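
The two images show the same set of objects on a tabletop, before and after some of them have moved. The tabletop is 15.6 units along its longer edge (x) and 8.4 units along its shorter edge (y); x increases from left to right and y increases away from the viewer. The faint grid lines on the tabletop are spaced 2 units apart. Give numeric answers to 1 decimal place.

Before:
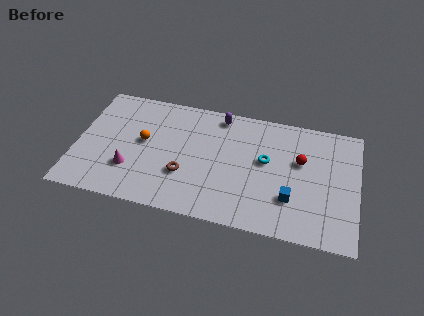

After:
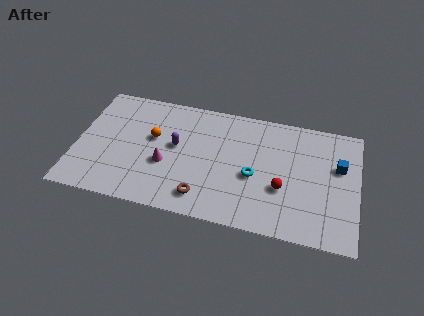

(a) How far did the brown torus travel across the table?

1.7

The brown torus moved from about (6.1, 2.8) to (7.2, 1.5), a distance of √(1.1² + 1.3²) ≈ 1.7.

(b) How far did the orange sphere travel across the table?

0.6

The orange sphere was near (3.7, 4.6) before and (4.2, 5.0) after, so it travelled √(0.5² + 0.4²) ≈ 0.6 units.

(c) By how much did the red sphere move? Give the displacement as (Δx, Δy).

(-0.9, -2.1)

From the two frames, the red sphere sits at roughly (12.4, 5.2) before and (11.5, 3.1) after.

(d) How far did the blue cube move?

3.8

The blue cube was near (12.0, 2.5) before and (14.5, 5.3) after, so it travelled √(2.5² + 2.8²) ≈ 3.8 units.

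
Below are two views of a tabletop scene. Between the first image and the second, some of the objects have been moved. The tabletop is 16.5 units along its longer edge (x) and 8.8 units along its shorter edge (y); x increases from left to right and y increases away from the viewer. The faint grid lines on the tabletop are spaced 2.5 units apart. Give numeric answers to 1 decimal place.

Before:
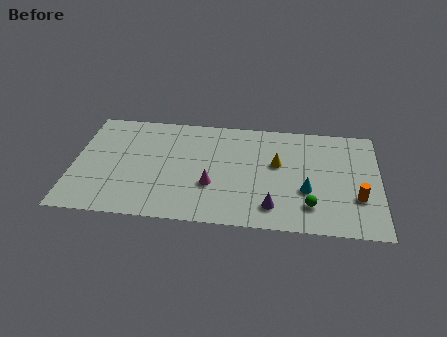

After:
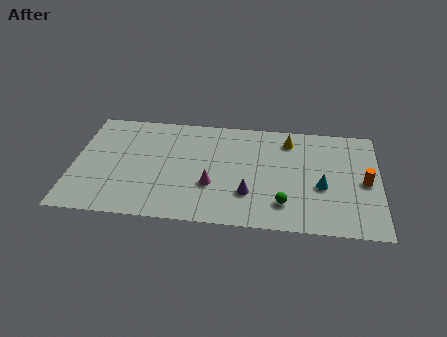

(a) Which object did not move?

the magenta cone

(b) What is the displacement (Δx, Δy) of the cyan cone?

(0.8, 0.4)

From the two frames, the cyan cone sits at roughly (12.6, 3.2) before and (13.4, 3.6) after.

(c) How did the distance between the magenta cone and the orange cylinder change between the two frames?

+0.5

Before: roughly 7.8 units apart; after: 8.3. That's 0.5 units further apart.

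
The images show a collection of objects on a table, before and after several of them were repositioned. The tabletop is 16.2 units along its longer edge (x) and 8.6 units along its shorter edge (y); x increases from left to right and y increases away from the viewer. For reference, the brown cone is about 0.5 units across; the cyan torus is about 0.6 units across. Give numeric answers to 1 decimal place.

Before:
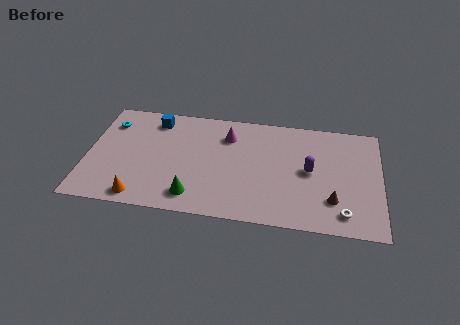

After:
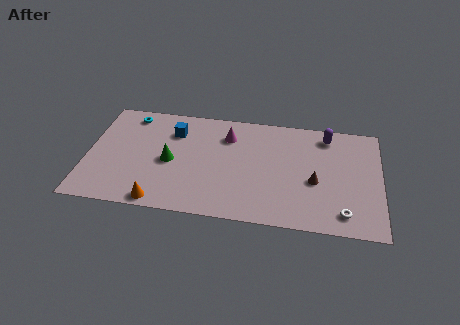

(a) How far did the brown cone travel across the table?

1.6

The brown cone was near (13.6, 2.3) before and (12.6, 3.6) after, so it travelled √(1.0² + 1.3²) ≈ 1.6 units.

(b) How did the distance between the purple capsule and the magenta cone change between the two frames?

+0.5

They were about 5.1 units apart before and 5.6 after — 0.5 units further apart.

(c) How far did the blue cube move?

1.4

From (3.6, 7.2) to (4.7, 6.4), the blue cube covered √(1.1² + 0.8²) ≈ 1.4 units.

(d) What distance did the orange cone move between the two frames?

1.1

The orange cone moved from about (3.1, 1.0) to (4.2, 0.8), a distance of √(1.1² + 0.2²) ≈ 1.1.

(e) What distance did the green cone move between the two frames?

2.9

The green cone was near (6.0, 1.5) before and (4.6, 4.0) after, so it travelled √(1.4² + 2.5²) ≈ 2.9 units.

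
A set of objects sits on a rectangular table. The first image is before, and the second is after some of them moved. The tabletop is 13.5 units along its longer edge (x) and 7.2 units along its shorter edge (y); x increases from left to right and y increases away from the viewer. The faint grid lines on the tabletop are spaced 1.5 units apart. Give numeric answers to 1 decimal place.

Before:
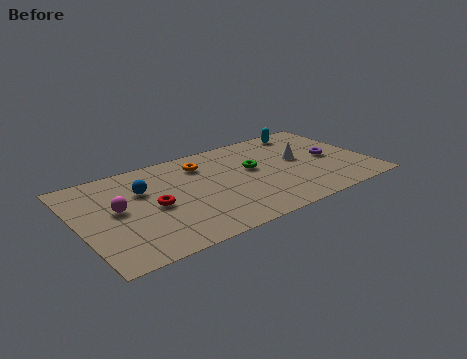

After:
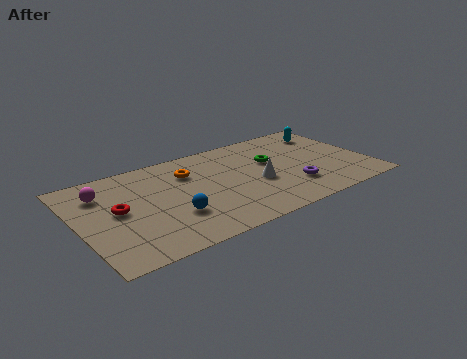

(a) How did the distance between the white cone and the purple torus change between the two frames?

+0.3

Before: roughly 1.5 units apart; after: 1.8. That's 0.3 units further apart.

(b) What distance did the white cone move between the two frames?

2.4

The white cone was near (10.4, 4.0) before and (8.2, 3.0) after, so it travelled √(2.2² + 1.0²) ≈ 2.4 units.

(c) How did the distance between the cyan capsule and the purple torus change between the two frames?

+1.6

They were about 2.9 units apart before and 4.5 after — 1.6 units further apart.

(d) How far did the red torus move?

1.6

The red torus was near (3.4, 3.4) before and (1.8, 3.8) after, so it travelled √(1.6² + 0.4²) ≈ 1.6 units.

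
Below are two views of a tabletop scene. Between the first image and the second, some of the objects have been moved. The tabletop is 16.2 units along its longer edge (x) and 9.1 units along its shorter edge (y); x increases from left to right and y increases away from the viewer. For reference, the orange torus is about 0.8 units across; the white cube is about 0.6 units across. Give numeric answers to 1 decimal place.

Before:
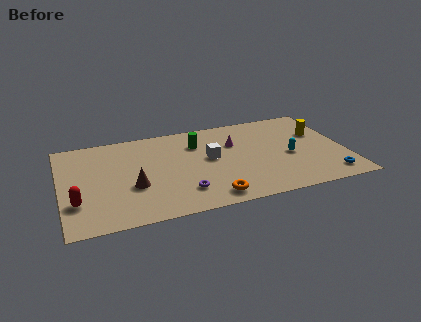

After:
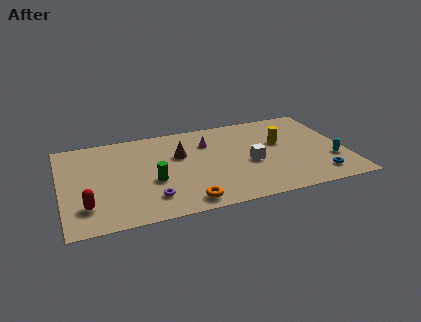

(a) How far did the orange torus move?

1.4

The orange torus was near (8.2, 1.2) before and (6.8, 1.1) after, so it travelled √(1.4² + 0.1²) ≈ 1.4 units.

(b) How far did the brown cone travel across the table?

3.7

The brown cone moved from about (4.0, 3.4) to (6.8, 5.8), a distance of √(2.8² + 2.4²) ≈ 3.7.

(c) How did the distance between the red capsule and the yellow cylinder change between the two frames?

-2.7

The distance was about 14.5 in the first image and 11.8 in the second, so they moved 2.7 units closer together.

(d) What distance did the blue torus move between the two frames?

0.6

The blue torus was near (15.0, 1.4) before and (14.4, 1.6) after, so it travelled √(0.6² + 0.2²) ≈ 0.6 units.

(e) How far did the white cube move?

2.5

From (8.5, 5.0) to (10.7, 3.9), the white cube covered √(2.2² + 1.1²) ≈ 2.5 units.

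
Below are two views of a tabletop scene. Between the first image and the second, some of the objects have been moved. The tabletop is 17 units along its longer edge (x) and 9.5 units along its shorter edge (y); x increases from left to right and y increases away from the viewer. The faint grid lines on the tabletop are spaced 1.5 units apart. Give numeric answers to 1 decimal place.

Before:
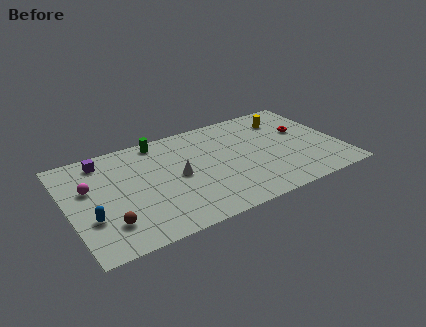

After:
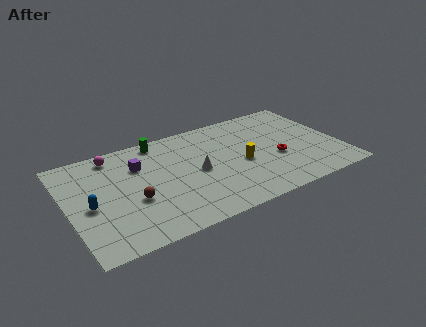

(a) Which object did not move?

the green cylinder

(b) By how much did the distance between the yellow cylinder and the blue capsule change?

-4.1

The distance was about 13.6 in the first image and 9.5 in the second, so they moved 4.1 units closer together.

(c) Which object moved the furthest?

the yellow cylinder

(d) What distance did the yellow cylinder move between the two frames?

4.6

From (14.1, 7.4) to (10.8, 4.2), the yellow cylinder covered √(3.3² + 3.2²) ≈ 4.6 units.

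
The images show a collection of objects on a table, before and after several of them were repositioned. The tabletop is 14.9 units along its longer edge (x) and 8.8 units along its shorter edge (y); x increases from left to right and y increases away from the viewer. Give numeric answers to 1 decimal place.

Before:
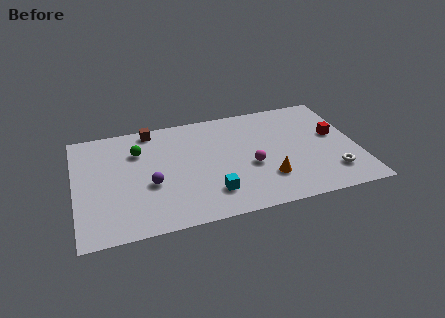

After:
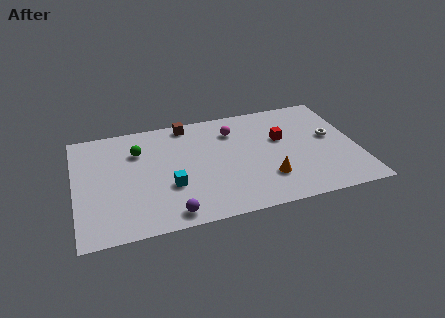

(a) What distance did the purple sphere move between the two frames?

2.7

The purple sphere was near (3.9, 3.5) before and (4.8, 1.0) after, so it travelled √(0.9² + 2.5²) ≈ 2.7 units.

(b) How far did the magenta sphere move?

3.2

From (9.2, 3.6) to (8.5, 6.7), the magenta sphere covered √(0.7² + 3.1²) ≈ 3.2 units.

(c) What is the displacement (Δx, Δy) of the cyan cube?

(-2.1, 1.1)

The cyan cube was at about (7.0, 2.0) and moved to about (4.9, 3.1).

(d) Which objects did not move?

the orange cone and the green sphere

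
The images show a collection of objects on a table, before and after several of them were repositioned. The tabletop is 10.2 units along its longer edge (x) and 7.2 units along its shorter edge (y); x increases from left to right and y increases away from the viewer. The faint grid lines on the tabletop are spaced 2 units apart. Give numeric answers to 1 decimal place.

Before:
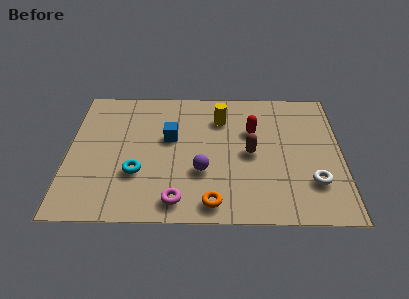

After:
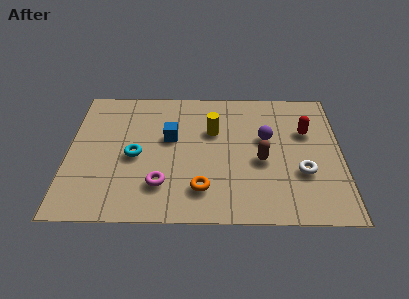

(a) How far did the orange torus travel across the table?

0.8

From (5.4, 0.9) to (5.0, 1.6), the orange torus covered √(0.4² + 0.7²) ≈ 0.8 units.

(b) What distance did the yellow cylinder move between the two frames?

0.8

The yellow cylinder was near (5.7, 5.4) before and (5.4, 4.7) after, so it travelled √(0.3² + 0.7²) ≈ 0.8 units.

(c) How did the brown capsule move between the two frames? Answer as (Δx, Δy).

(0.4, -0.4)

The brown capsule started near (6.8, 3.5) and ended near (7.2, 3.1).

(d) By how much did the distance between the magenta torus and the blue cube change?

-0.8

The distance was about 3.3 in the first image and 2.5 in the second, so they moved 0.8 units closer together.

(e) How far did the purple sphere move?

3.0

The purple sphere was near (5.0, 2.5) before and (7.4, 4.3) after, so it travelled √(2.4² + 1.8²) ≈ 3.0 units.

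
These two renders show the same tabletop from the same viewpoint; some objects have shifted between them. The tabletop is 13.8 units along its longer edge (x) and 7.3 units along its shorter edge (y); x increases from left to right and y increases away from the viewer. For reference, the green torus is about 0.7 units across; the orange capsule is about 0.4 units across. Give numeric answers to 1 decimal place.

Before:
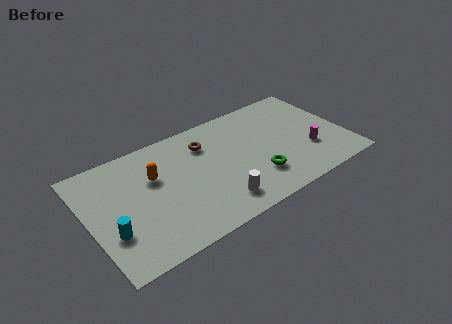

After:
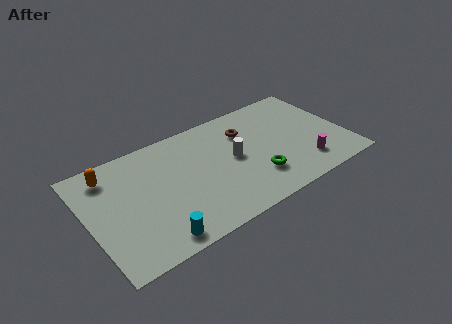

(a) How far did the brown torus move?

2.2

From (6.5, 5.5) to (8.7, 5.3), the brown torus covered √(2.2² + 0.2²) ≈ 2.2 units.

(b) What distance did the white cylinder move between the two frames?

2.7

The white cylinder was near (6.5, 1.4) before and (7.8, 3.8) after, so it travelled √(1.3² + 2.4²) ≈ 2.7 units.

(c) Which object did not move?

the green torus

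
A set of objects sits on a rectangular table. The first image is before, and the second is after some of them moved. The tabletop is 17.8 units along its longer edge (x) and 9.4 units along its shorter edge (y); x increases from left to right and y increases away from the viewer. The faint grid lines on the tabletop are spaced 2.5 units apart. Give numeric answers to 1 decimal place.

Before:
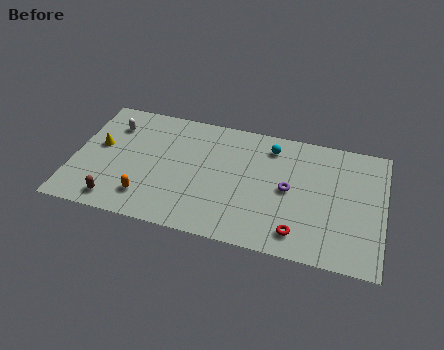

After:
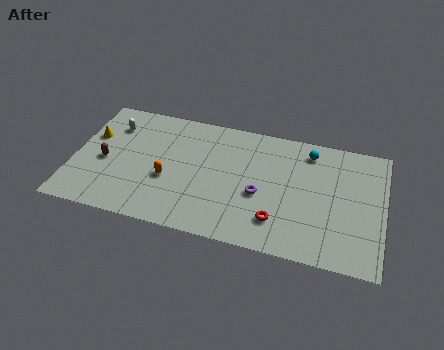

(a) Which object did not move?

the white capsule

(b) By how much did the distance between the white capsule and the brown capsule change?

-2.9

They were about 5.8 units apart before and 2.9 after — 2.9 units closer together.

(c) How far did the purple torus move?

1.8

The purple torus moved from about (12.4, 4.7) to (10.8, 3.9), a distance of √(1.6² + 0.8²) ≈ 1.8.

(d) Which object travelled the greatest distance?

the brown capsule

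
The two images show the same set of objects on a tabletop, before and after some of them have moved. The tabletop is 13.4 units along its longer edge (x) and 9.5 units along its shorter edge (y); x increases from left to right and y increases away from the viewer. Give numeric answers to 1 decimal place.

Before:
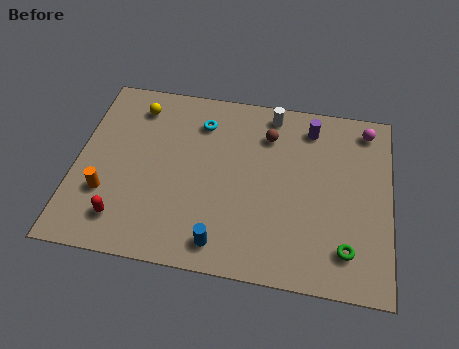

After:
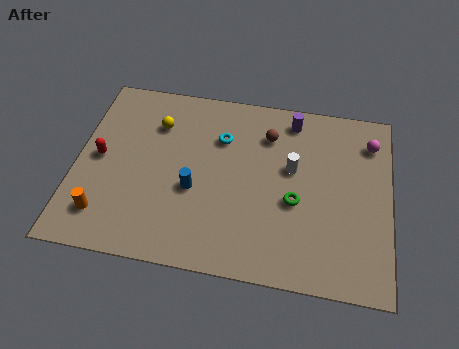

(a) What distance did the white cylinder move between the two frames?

3.0

The white cylinder was near (8.2, 8.4) before and (9.2, 5.6) after, so it travelled √(1.0² + 2.8²) ≈ 3.0 units.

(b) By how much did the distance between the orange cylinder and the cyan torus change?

+0.9

Before: roughly 5.8 units apart; after: 6.7. That's 0.9 units further apart.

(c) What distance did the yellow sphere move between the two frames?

1.2

The yellow sphere moved from about (2.4, 7.8) to (3.3, 7.0), a distance of √(0.9² + 0.8²) ≈ 1.2.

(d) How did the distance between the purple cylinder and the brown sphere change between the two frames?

-0.5

They were about 1.9 units apart before and 1.4 after — 0.5 units closer together.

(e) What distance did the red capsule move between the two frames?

3.2

From (2.2, 1.8) to (1.0, 4.8), the red capsule covered √(1.2² + 3.0²) ≈ 3.2 units.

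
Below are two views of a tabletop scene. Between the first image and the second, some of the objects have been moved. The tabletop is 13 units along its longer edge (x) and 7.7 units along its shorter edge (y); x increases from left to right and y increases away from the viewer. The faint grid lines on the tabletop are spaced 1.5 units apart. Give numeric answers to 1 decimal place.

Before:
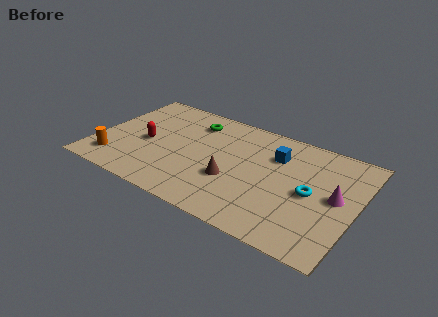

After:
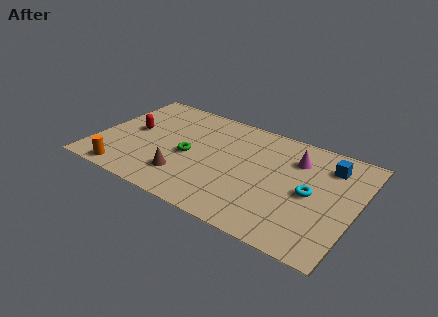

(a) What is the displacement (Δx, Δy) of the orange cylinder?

(0.7, -0.7)

The orange cylinder started near (1.2, 1.5) and ended near (1.9, 0.8).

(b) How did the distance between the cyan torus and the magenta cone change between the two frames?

+1.0

They were about 1.2 units apart before and 2.2 after — 1.0 units further apart.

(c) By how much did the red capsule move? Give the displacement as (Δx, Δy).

(-0.8, 0.6)

The red capsule started near (2.5, 3.5) and ended near (1.7, 4.1).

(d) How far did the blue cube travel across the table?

2.6

The blue cube moved from about (8.8, 5.5) to (11.4, 6.0), a distance of √(2.6² + 0.5²) ≈ 2.6.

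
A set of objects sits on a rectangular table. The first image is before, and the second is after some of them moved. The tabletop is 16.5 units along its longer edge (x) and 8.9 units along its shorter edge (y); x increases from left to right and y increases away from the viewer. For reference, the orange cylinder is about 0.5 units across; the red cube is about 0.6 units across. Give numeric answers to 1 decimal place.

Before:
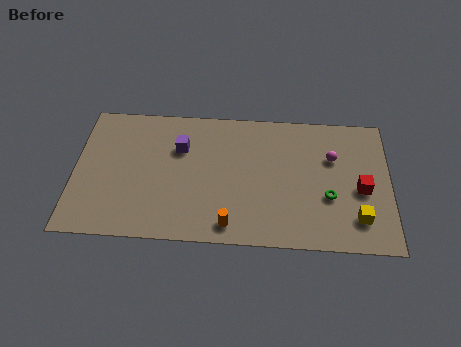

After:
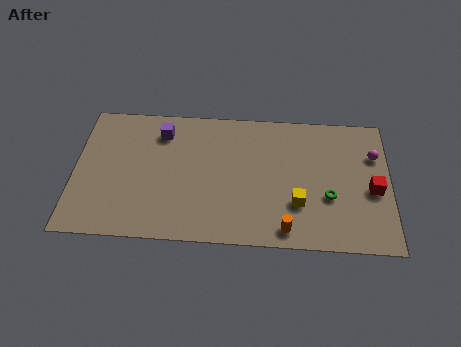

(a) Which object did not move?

the green torus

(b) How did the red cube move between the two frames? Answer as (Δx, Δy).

(0.6, 0.0)

The red cube was at about (15.0, 3.9) and moved to about (15.6, 3.9).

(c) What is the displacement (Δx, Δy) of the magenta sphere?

(2.2, 0.3)

The magenta sphere started near (13.5, 5.9) and ended near (15.7, 6.2).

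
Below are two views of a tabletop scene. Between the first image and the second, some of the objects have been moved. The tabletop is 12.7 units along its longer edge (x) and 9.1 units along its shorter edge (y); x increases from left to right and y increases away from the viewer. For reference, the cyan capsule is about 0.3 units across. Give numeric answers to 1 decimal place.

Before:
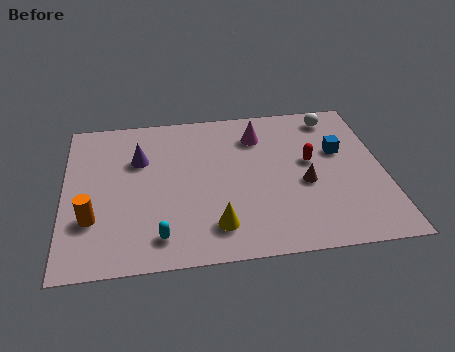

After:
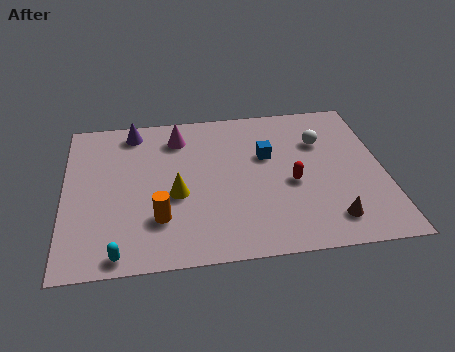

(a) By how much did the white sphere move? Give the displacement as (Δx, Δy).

(-0.6, -1.5)

From the two frames, the white sphere sits at roughly (10.9, 7.8) before and (10.3, 6.3) after.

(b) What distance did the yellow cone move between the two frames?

2.5

The yellow cone was near (5.9, 1.8) before and (4.4, 3.8) after, so it travelled √(1.5² + 2.0²) ≈ 2.5 units.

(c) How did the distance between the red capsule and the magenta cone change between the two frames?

+2.8

Before: roughly 2.8 units apart; after: 5.6. That's 2.8 units further apart.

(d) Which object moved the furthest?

the magenta cone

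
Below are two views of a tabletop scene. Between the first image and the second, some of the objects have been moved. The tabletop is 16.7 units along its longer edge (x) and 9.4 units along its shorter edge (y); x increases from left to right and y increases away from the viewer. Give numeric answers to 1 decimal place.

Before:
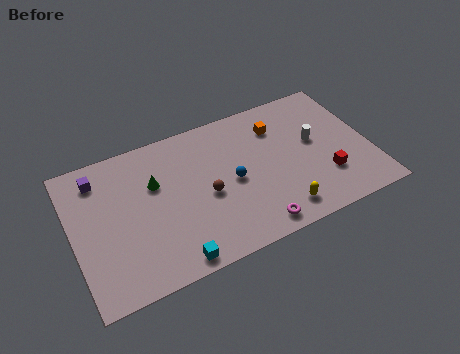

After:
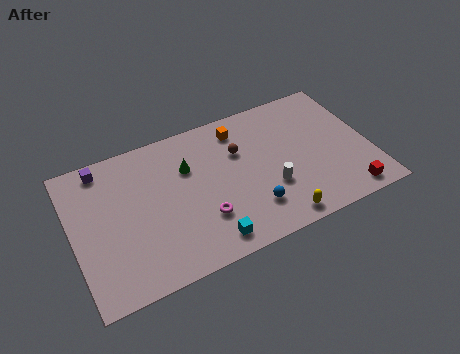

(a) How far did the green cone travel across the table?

1.9

The green cone moved from about (4.7, 6.1) to (6.6, 6.4), a distance of √(1.9² + 0.3²) ≈ 1.9.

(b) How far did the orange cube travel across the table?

2.2

From (11.8, 7.1) to (9.7, 7.8), the orange cube covered √(2.1² + 0.7²) ≈ 2.2 units.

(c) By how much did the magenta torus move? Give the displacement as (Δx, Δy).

(-2.7, 1.7)

From the two frames, the magenta torus sits at roughly (9.7, 1.1) before and (7.0, 2.8) after.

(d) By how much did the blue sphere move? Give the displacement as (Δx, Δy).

(0.8, -2.2)

The blue sphere was at about (8.9, 4.5) and moved to about (9.7, 2.3).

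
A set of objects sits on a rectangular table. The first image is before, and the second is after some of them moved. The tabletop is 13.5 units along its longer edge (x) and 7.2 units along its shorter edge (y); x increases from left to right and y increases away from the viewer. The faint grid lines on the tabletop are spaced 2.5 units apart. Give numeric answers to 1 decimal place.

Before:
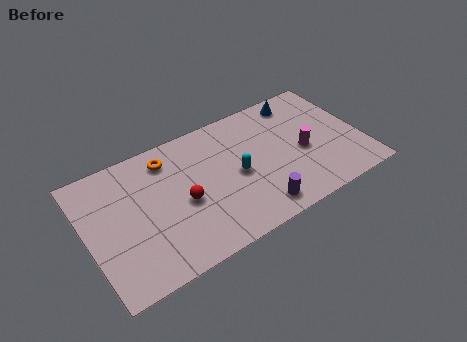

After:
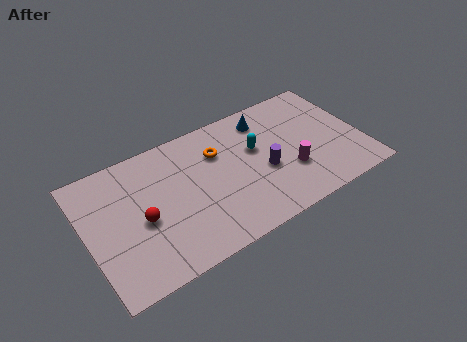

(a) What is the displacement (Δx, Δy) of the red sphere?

(-2.0, 0.0)

The red sphere was at about (4.6, 3.2) and moved to about (2.6, 3.2).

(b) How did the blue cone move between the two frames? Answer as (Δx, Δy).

(-1.8, -0.3)

From the two frames, the blue cone sits at roughly (10.9, 6.2) before and (9.1, 5.9) after.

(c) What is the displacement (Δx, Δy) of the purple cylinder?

(0.7, 1.9)

The purple cylinder was at about (7.9, 1.1) and moved to about (8.6, 3.0).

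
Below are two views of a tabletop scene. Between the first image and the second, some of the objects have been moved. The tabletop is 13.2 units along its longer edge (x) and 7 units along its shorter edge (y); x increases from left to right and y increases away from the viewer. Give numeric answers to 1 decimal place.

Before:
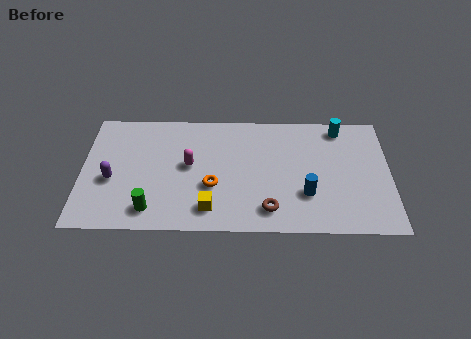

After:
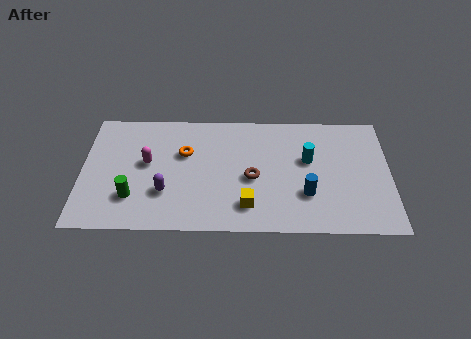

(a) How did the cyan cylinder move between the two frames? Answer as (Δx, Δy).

(-1.4, -1.9)

From the two frames, the cyan cylinder sits at roughly (11.1, 6.1) before and (9.7, 4.2) after.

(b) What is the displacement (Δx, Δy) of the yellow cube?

(1.6, 0.2)

The yellow cube was at about (5.5, 1.3) and moved to about (7.1, 1.5).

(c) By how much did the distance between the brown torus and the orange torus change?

+0.5

They were about 2.7 units apart before and 3.2 after — 0.5 units further apart.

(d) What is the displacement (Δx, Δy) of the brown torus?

(-0.7, 1.8)

From the two frames, the brown torus sits at roughly (8.0, 1.3) before and (7.3, 3.1) after.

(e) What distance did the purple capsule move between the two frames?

2.4

From (1.3, 2.9) to (3.6, 2.2), the purple capsule covered √(2.3² + 0.7²) ≈ 2.4 units.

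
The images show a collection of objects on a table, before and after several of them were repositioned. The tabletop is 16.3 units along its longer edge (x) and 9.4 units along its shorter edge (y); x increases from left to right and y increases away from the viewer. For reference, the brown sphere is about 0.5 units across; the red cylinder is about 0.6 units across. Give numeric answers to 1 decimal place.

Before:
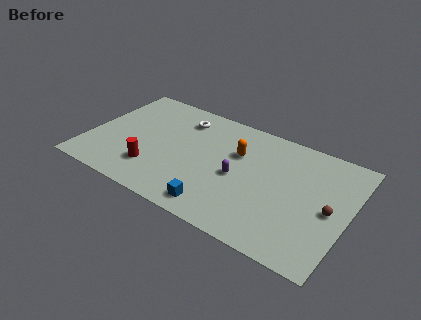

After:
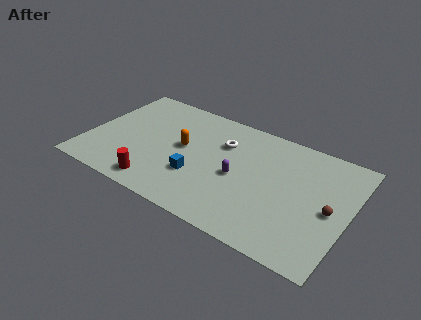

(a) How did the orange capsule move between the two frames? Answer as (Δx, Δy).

(-3.3, -1.1)

From the two frames, the orange capsule sits at roughly (9.2, 6.2) before and (5.9, 5.1) after.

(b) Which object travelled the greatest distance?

the orange capsule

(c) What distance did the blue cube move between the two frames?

2.4

The blue cube was near (8.7, 1.3) before and (7.1, 3.1) after, so it travelled √(1.6² + 1.8²) ≈ 2.4 units.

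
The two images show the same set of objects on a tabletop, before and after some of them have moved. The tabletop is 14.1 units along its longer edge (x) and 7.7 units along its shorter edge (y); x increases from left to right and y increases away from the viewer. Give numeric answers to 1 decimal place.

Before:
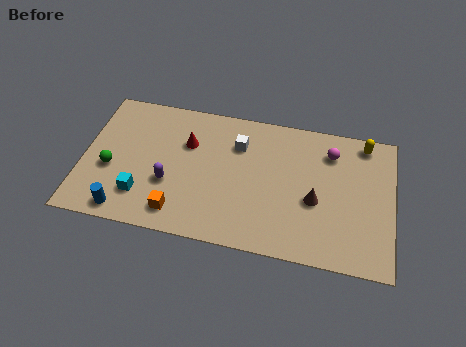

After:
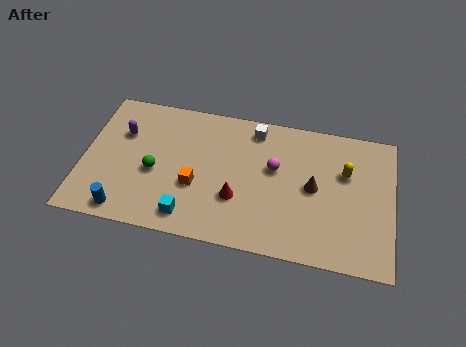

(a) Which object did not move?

the blue cylinder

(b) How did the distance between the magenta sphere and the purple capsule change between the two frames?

-0.9

They were about 7.9 units apart before and 7.0 after — 0.9 units closer together.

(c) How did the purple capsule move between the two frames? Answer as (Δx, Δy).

(-2.3, 2.4)

The purple capsule started near (4.0, 2.8) and ended near (1.7, 5.2).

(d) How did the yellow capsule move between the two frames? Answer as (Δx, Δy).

(-0.8, -1.8)

From the two frames, the yellow capsule sits at roughly (12.7, 6.8) before and (11.9, 5.0) after.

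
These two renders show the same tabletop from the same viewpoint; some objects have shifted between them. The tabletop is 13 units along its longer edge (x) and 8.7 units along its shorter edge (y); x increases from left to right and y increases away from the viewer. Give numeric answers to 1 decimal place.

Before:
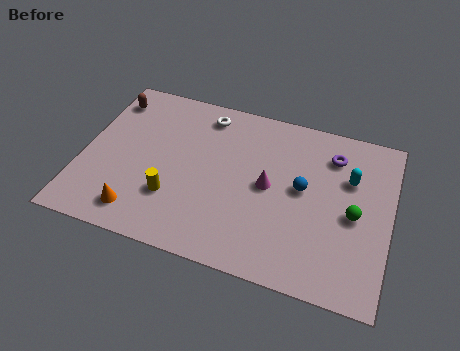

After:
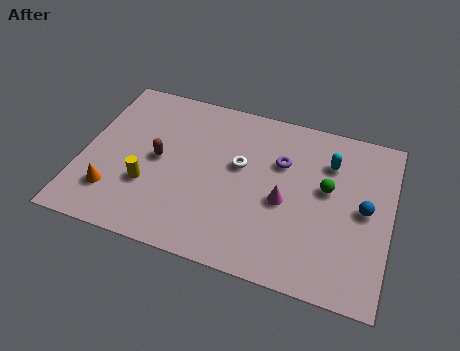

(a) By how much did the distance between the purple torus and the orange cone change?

-1.7

They were about 9.4 units apart before and 7.7 after — 1.7 units closer together.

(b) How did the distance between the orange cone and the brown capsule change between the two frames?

-3.1

They were about 6.0 units apart before and 2.9 after — 3.1 units closer together.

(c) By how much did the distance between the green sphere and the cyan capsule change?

-0.4

Before: roughly 1.8 units apart; after: 1.4. That's 0.4 units closer together.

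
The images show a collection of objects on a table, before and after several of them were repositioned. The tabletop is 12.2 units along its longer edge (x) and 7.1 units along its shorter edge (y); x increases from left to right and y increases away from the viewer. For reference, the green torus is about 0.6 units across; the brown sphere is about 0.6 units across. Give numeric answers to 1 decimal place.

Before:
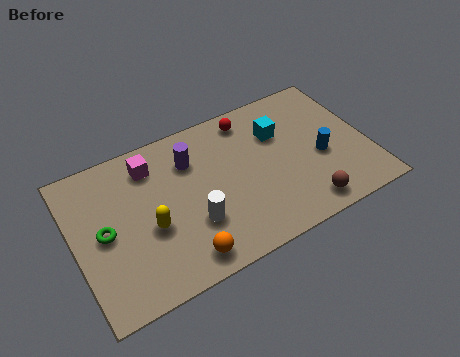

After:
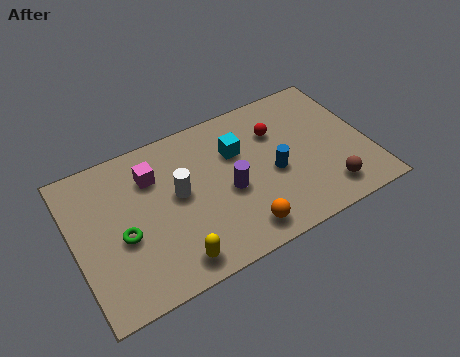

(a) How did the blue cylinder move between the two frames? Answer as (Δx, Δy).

(-2.0, 0.1)

The blue cylinder started near (10.2, 3.0) and ended near (8.2, 3.1).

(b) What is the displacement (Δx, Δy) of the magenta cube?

(0.0, -0.5)

From the two frames, the magenta cube sits at roughly (3.4, 5.7) before and (3.4, 5.2) after.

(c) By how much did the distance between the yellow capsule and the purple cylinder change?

+0.3

Before: roughly 3.0 units apart; after: 3.3. That's 0.3 units further apart.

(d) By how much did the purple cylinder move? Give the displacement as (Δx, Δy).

(1.3, -2.1)

From the two frames, the purple cylinder sits at roughly (5.0, 5.2) before and (6.3, 3.1) after.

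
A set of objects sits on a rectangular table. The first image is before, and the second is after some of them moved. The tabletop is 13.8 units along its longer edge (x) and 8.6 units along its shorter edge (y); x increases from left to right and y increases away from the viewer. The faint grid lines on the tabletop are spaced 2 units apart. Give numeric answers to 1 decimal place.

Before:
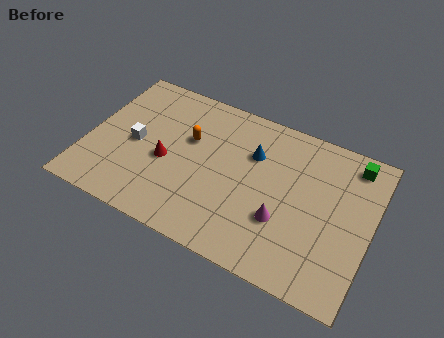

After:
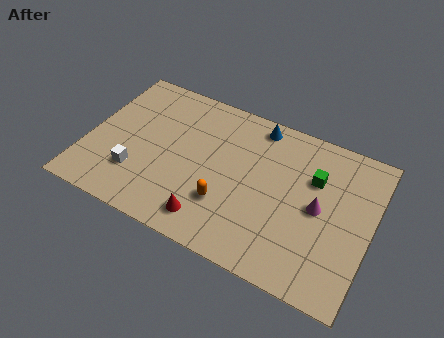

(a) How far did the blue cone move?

1.7

From (7.9, 5.9) to (7.9, 7.6), the blue cone covered √(0.0² + 1.7²) ≈ 1.7 units.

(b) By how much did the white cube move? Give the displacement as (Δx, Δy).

(0.3, -1.7)

The white cube was at about (2.3, 4.1) and moved to about (2.6, 2.4).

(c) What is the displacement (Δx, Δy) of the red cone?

(2.5, -2.3)

The red cone was at about (3.9, 3.7) and moved to about (6.4, 1.4).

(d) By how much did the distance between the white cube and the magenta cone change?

+1.4

Before: roughly 7.5 units apart; after: 8.9. That's 1.4 units further apart.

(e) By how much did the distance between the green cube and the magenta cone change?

-3.8

They were about 5.4 units apart before and 1.6 after — 3.8 units closer together.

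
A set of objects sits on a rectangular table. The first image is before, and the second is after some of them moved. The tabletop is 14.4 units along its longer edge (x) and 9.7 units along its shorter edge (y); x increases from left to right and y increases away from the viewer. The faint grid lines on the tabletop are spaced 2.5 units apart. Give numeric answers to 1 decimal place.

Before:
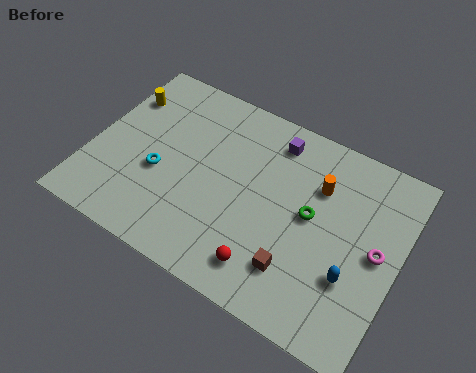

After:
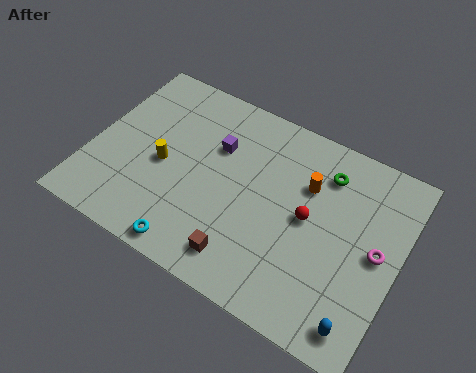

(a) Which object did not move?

the magenta torus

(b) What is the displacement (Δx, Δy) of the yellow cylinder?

(2.5, -2.7)

From the two frames, the yellow cylinder sits at roughly (0.9, 7.1) before and (3.4, 4.4) after.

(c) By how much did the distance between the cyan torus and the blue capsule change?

-1.4

Before: roughly 9.2 units apart; after: 7.8. That's 1.4 units closer together.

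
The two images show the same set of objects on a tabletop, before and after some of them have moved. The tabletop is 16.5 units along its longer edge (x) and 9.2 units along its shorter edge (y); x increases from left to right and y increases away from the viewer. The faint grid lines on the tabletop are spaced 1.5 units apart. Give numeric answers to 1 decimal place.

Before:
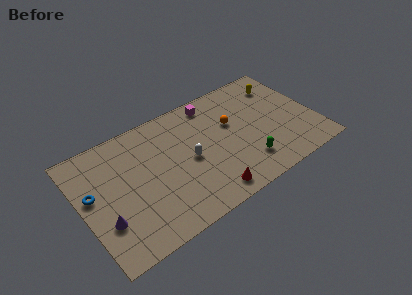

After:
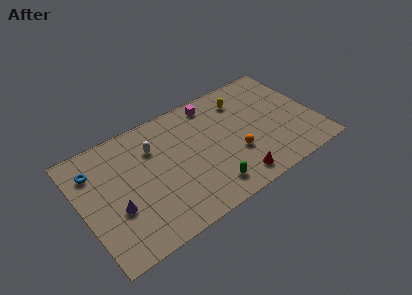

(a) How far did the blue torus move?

1.7

The blue torus was near (0.8, 5.3) before and (1.2, 7.0) after, so it travelled √(0.4² + 1.7²) ≈ 1.7 units.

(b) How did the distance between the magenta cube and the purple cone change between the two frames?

-1.0

They were about 9.9 units apart before and 8.9 after — 1.0 units closer together.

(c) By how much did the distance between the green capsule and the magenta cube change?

+0.5

The distance was about 6.1 in the first image and 6.6 in the second, so they moved 0.5 units further apart.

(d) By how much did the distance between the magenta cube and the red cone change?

-0.3

Before: roughly 7.0 units apart; after: 6.7. That's 0.3 units closer together.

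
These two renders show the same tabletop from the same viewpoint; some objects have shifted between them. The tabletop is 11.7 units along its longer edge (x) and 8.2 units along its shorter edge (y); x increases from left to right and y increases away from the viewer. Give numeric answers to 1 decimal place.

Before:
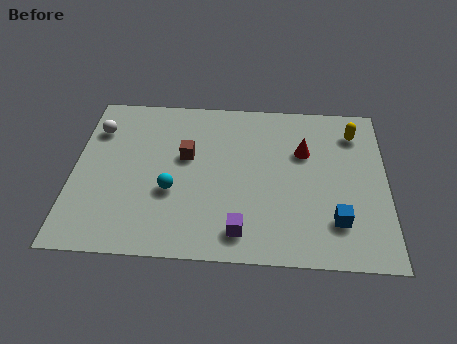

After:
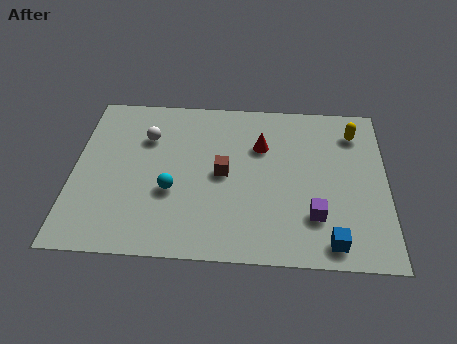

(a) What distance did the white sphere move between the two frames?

1.9

The white sphere was near (0.8, 6.1) before and (2.7, 5.8) after, so it travelled √(1.9² + 0.3²) ≈ 1.9 units.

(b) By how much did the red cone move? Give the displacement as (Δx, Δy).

(-1.6, 0.2)

The red cone was at about (8.6, 5.4) and moved to about (7.0, 5.6).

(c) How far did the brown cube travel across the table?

1.6

The brown cube moved from about (4.2, 4.9) to (5.6, 4.1), a distance of √(1.4² + 0.8²) ≈ 1.6.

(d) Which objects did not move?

the cyan sphere and the yellow capsule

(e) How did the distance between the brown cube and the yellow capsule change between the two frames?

-1.0

They were about 6.5 units apart before and 5.5 after — 1.0 units closer together.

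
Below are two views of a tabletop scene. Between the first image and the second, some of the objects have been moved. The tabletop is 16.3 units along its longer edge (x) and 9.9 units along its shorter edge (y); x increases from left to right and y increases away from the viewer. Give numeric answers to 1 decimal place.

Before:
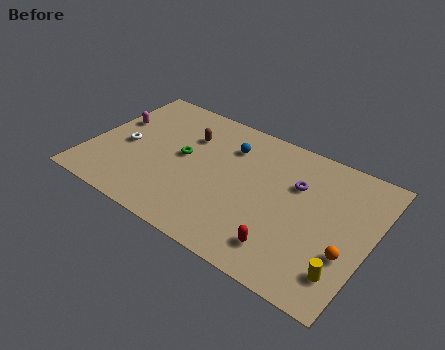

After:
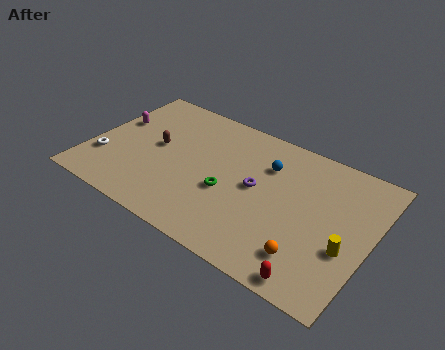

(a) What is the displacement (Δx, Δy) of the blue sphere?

(2.3, -0.3)

The blue sphere was at about (7.7, 7.4) and moved to about (10.0, 7.1).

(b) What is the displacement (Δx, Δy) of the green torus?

(2.9, -1.3)

From the two frames, the green torus sits at roughly (5.3, 5.3) before and (8.2, 4.0) after.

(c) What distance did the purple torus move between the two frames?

2.5

The purple torus moved from about (11.8, 6.6) to (9.7, 5.2), a distance of √(2.1² + 1.4²) ≈ 2.5.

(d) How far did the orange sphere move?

2.4

The orange sphere was near (15.2, 3.4) before and (13.2, 2.1) after, so it travelled √(2.0² + 1.3²) ≈ 2.4 units.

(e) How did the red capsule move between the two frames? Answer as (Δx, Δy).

(1.9, -1.0)

The red capsule was at about (11.9, 1.9) and moved to about (13.8, 0.9).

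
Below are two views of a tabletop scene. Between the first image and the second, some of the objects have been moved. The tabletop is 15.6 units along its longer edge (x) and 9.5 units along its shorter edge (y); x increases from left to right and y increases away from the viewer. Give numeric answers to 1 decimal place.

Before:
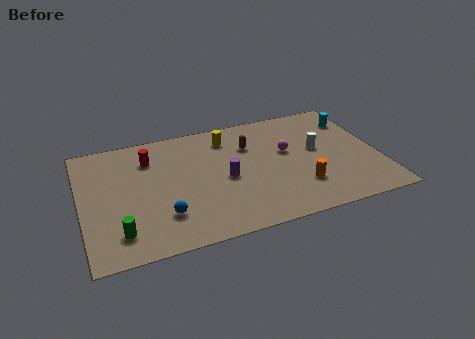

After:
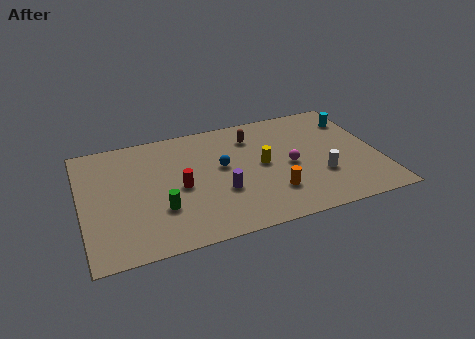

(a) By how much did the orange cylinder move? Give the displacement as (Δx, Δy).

(-1.5, -0.1)

The orange cylinder was at about (11.3, 2.6) and moved to about (9.8, 2.5).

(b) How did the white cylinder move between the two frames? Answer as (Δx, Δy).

(-0.1, -2.2)

The white cylinder was at about (12.5, 5.3) and moved to about (12.4, 3.1).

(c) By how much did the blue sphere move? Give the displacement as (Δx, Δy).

(3.3, 2.9)

The blue sphere was at about (4.1, 2.5) and moved to about (7.4, 5.4).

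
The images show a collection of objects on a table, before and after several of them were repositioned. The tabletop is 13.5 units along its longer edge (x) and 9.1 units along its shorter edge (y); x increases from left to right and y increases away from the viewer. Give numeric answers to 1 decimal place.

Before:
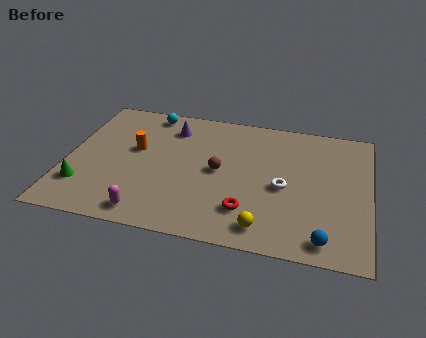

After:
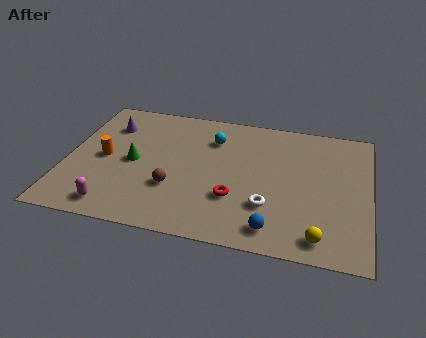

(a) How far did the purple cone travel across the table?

2.8

The purple cone was near (4.5, 7.2) before and (1.7, 6.8) after, so it travelled √(2.8² + 0.4²) ≈ 2.8 units.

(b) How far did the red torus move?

0.9

From (8.2, 2.2) to (7.6, 2.9), the red torus covered √(0.6² + 0.7²) ≈ 0.9 units.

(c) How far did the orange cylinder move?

1.6

From (3.0, 5.3) to (1.7, 4.4), the orange cylinder covered √(1.3² + 0.9²) ≈ 1.6 units.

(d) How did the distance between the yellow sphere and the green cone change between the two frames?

+0.8

The distance was about 8.2 in the first image and 9.0 in the second, so they moved 0.8 units further apart.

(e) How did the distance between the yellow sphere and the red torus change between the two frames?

+3.0

The distance was about 1.2 in the first image and 4.2 in the second, so they moved 3.0 units further apart.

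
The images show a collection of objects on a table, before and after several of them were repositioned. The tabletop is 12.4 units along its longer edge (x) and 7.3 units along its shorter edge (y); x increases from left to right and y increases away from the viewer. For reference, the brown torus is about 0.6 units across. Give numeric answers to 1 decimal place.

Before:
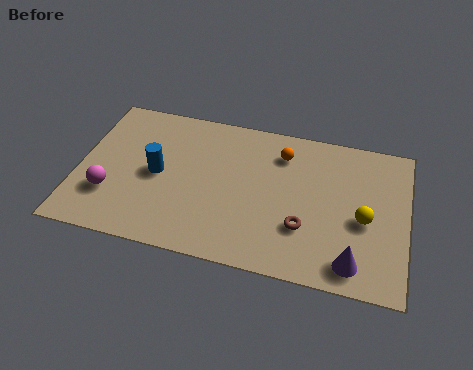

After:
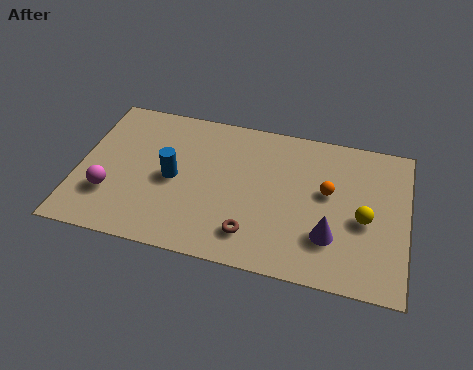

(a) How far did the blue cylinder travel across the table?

0.6

From (3.0, 3.6) to (3.6, 3.5), the blue cylinder covered √(0.6² + 0.1²) ≈ 0.6 units.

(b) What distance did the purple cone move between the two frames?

1.3

The purple cone moved from about (10.5, 1.1) to (9.6, 2.1), a distance of √(0.9² + 1.0²) ≈ 1.3.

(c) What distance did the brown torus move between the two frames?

2.1

The brown torus was near (8.6, 2.3) before and (6.7, 1.5) after, so it travelled √(1.9² + 0.8²) ≈ 2.1 units.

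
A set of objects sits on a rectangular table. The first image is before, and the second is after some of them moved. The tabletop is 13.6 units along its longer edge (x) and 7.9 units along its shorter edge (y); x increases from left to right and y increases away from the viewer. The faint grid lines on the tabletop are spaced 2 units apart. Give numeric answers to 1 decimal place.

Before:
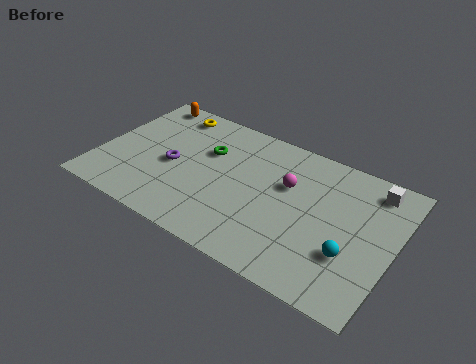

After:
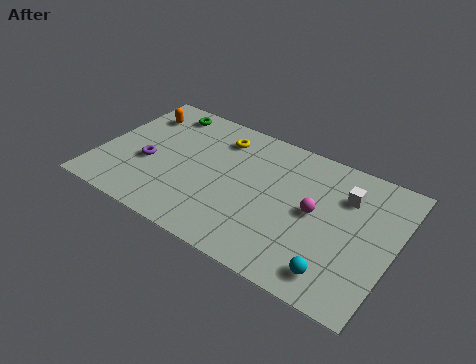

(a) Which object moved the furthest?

the green torus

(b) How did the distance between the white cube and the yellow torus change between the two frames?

-3.6

Before: roughly 9.6 units apart; after: 6.0. That's 3.6 units closer together.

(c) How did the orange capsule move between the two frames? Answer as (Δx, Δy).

(-0.1, -1.0)

The orange capsule was at about (1.4, 7.1) and moved to about (1.3, 6.1).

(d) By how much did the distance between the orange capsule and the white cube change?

-1.0

Before: roughly 10.9 units apart; after: 9.9. That's 1.0 units closer together.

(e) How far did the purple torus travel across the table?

1.2

From (3.4, 3.6) to (2.3, 3.2), the purple torus covered √(1.1² + 0.4²) ≈ 1.2 units.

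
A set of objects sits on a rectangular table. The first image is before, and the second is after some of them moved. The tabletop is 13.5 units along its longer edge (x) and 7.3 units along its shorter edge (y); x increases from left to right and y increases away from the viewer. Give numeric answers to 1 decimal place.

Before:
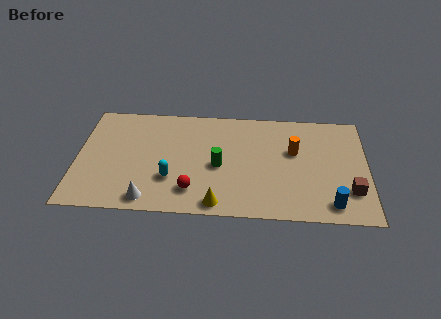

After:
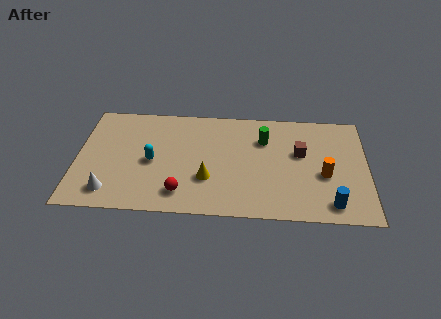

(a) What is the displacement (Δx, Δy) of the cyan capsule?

(-0.9, 1.1)

From the two frames, the cyan capsule sits at roughly (4.4, 2.3) before and (3.5, 3.4) after.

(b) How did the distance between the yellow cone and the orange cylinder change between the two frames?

+0.3

They were about 5.1 units apart before and 5.4 after — 0.3 units further apart.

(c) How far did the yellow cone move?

1.7

The yellow cone was near (6.6, 0.8) before and (6.1, 2.4) after, so it travelled √(0.5² + 1.6²) ≈ 1.7 units.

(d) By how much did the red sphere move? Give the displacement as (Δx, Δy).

(-0.5, -0.2)

The red sphere started near (5.4, 1.6) and ended near (4.9, 1.4).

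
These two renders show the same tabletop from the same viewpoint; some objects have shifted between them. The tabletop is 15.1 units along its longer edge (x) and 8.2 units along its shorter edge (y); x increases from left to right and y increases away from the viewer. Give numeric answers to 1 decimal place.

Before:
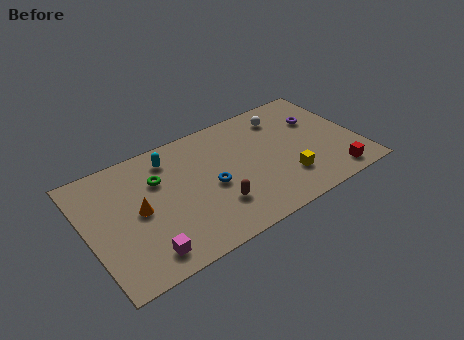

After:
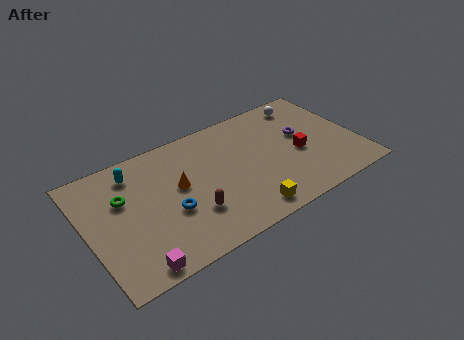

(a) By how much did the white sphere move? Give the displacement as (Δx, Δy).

(1.4, 0.4)

From the two frames, the white sphere sits at roughly (11.4, 6.6) before and (12.8, 7.0) after.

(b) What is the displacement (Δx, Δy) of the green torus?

(-2.0, -0.3)

The green torus was at about (4.1, 5.6) and moved to about (2.1, 5.3).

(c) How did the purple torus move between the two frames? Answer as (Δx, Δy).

(-1.0, -0.7)

The purple torus was at about (13.2, 5.5) and moved to about (12.2, 4.8).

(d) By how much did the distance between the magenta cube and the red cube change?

-0.5

The distance was about 10.6 in the first image and 10.1 in the second, so they moved 0.5 units closer together.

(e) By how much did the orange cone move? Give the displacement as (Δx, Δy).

(2.3, 0.5)

The orange cone was at about (2.8, 4.1) and moved to about (5.1, 4.6).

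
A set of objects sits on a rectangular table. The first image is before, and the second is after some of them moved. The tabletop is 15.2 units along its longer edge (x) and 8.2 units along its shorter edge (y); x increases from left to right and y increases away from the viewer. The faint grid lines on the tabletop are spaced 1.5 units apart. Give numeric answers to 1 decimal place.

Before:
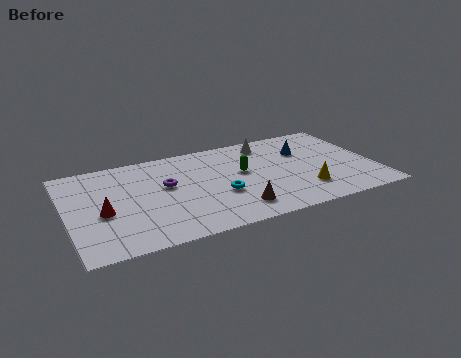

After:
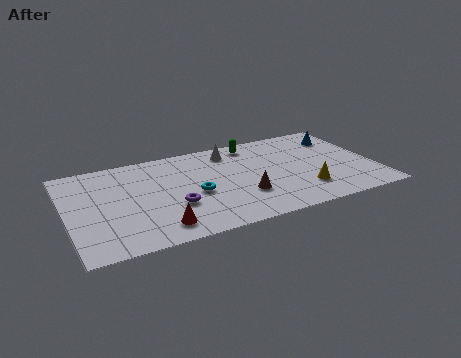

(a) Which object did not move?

the yellow cone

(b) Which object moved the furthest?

the red cone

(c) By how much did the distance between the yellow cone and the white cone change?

+0.7

They were about 5.0 units apart before and 5.7 after — 0.7 units further apart.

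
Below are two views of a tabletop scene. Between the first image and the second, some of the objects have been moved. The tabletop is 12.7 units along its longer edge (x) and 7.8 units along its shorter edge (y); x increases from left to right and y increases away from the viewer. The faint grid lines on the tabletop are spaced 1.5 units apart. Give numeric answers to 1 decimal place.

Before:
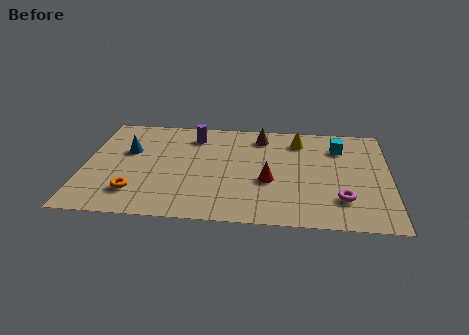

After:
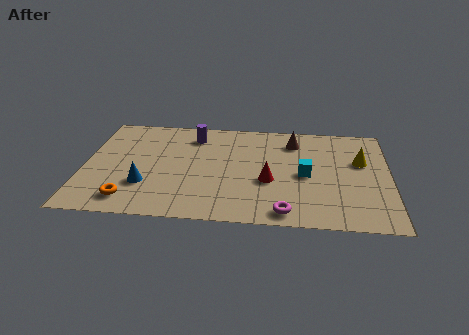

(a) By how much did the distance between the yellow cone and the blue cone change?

+2.0

They were about 7.2 units apart before and 9.2 after — 2.0 units further apart.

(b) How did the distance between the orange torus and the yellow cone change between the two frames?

+2.1

The distance was about 8.1 in the first image and 10.2 in the second, so they moved 2.1 units further apart.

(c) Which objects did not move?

the red cone and the purple cylinder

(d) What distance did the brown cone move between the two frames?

1.4

The brown cone was near (7.3, 6.5) before and (8.7, 6.2) after, so it travelled √(1.4² + 0.3²) ≈ 1.4 units.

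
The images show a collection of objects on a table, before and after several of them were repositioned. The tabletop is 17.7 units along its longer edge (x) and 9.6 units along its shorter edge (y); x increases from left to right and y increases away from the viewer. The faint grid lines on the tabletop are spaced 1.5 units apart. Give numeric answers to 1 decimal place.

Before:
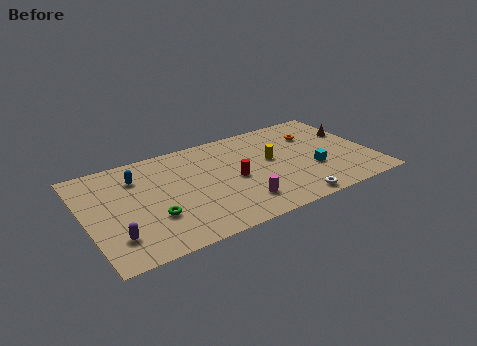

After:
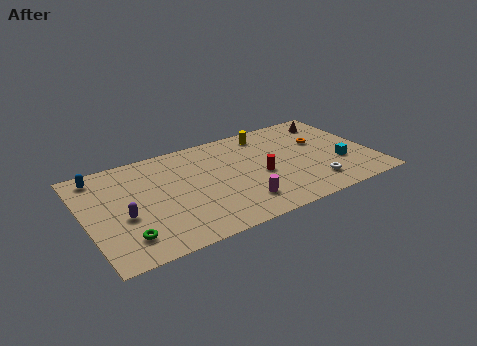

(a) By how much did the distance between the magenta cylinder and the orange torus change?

-0.4

The distance was about 7.3 in the first image and 6.9 in the second, so they moved 0.4 units closer together.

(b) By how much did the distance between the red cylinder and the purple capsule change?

+0.6

They were about 7.9 units apart before and 8.5 after — 0.6 units further apart.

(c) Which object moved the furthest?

the yellow cylinder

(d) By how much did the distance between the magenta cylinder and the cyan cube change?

+1.6

The distance was about 5.0 in the first image and 6.6 in the second, so they moved 1.6 units further apart.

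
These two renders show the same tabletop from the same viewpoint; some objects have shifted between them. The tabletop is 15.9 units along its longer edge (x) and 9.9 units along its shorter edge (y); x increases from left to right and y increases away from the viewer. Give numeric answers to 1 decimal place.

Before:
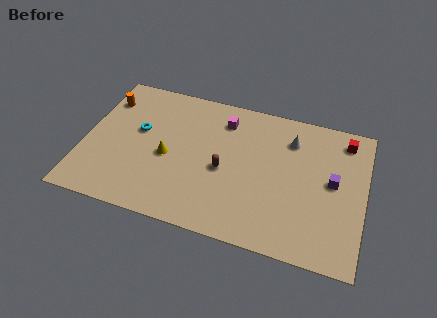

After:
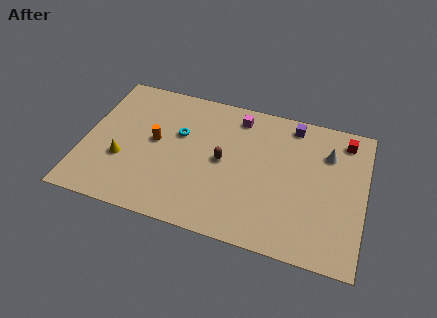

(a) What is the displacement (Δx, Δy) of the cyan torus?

(2.3, 0.4)

The cyan torus was at about (3.0, 5.8) and moved to about (5.3, 6.2).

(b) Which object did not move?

the red cube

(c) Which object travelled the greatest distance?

the purple cube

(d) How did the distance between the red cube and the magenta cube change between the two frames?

-0.8

The distance was about 6.9 in the first image and 6.1 in the second, so they moved 0.8 units closer together.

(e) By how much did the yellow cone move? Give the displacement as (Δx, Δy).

(-2.5, -0.9)

The yellow cone started near (4.8, 4.4) and ended near (2.3, 3.5).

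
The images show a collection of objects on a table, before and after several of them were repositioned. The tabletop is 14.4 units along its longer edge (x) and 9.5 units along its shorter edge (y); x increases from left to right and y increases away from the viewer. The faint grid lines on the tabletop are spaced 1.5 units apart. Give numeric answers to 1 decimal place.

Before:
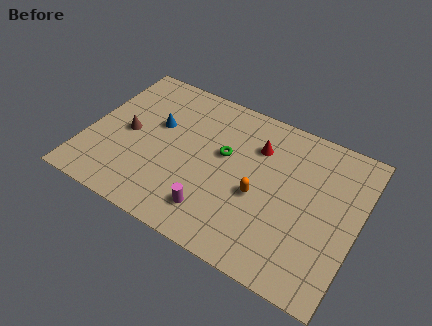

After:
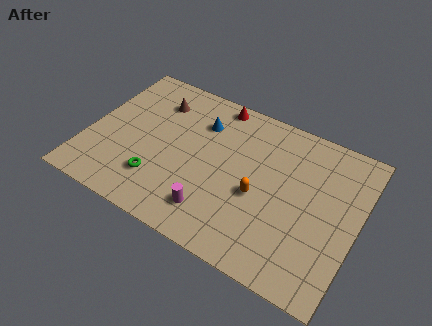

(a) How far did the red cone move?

3.0

From (8.8, 6.9) to (6.3, 8.6), the red cone covered √(2.5² + 1.7²) ≈ 3.0 units.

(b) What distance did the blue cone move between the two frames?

2.5

From (3.5, 5.8) to (5.7, 7.0), the blue cone covered √(2.2² + 1.2²) ≈ 2.5 units.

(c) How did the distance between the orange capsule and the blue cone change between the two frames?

-1.4

They were about 6.1 units apart before and 4.7 after — 1.4 units closer together.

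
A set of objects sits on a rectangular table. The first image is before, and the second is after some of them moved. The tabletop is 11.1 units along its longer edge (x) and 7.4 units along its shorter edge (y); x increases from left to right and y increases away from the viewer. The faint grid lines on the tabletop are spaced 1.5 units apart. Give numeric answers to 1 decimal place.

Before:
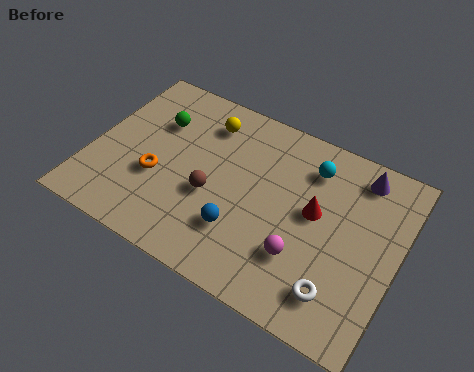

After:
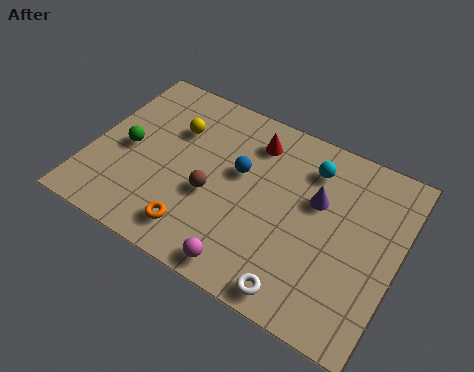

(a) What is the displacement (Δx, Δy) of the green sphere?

(-0.8, -1.6)

The green sphere started near (2.1, 5.1) and ended near (1.3, 3.5).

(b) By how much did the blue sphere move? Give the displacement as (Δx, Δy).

(-0.4, 2.3)

The blue sphere started near (5.7, 2.1) and ended near (5.3, 4.4).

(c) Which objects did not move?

the cyan sphere and the brown sphere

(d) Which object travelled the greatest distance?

the red cone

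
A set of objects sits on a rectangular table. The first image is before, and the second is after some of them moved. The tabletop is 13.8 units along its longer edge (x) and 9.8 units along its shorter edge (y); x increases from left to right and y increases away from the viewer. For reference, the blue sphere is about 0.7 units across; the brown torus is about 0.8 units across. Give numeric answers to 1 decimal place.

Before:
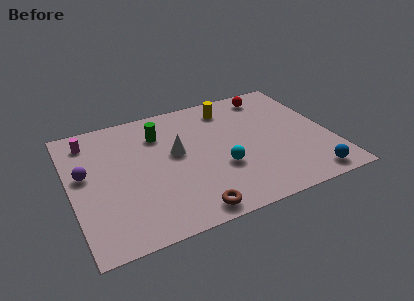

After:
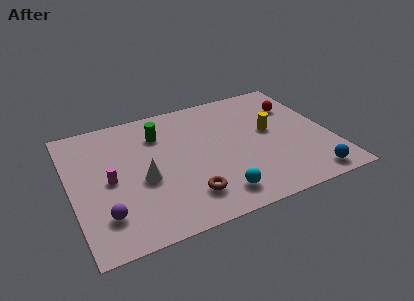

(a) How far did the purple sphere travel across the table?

3.4

The purple sphere was near (0.8, 5.6) before and (1.5, 2.3) after, so it travelled √(0.7² + 3.3²) ≈ 3.4 units.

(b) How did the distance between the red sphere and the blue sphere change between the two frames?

-1.5

They were about 7.4 units apart before and 5.9 after — 1.5 units closer together.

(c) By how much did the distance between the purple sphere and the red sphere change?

+1.1

Before: roughly 10.7 units apart; after: 11.8. That's 1.1 units further apart.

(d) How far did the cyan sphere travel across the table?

2.0

From (7.8, 3.5) to (7.3, 1.6), the cyan sphere covered √(0.5² + 1.9²) ≈ 2.0 units.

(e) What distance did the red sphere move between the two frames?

1.8

The red sphere was near (11.1, 8.4) before and (12.3, 7.0) after, so it travelled √(1.2² + 1.4²) ≈ 1.8 units.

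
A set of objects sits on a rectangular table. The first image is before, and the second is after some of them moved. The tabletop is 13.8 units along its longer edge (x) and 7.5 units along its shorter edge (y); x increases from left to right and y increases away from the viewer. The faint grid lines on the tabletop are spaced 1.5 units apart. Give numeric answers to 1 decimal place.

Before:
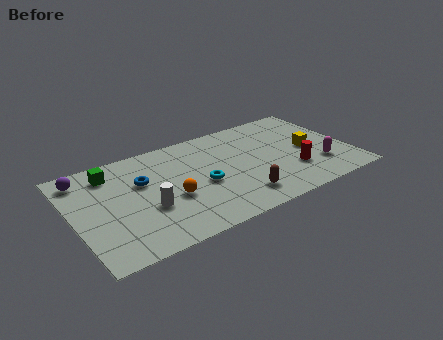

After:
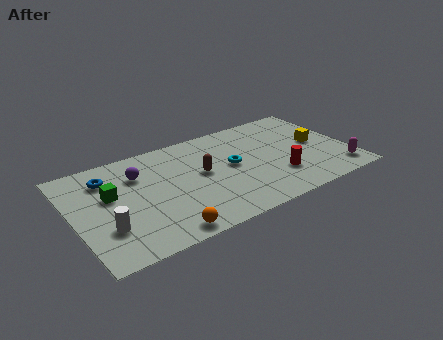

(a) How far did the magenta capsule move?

1.2

The magenta capsule moved from about (12.1, 2.1) to (13.0, 1.3), a distance of √(0.9² + 0.8²) ≈ 1.2.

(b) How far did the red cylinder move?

0.8

From (10.8, 2.3) to (10.0, 2.2), the red cylinder covered √(0.8² + 0.1²) ≈ 0.8 units.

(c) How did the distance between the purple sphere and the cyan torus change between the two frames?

-1.6

They were about 6.3 units apart before and 4.7 after — 1.6 units closer together.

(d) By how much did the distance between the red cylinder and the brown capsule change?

+1.1

The distance was about 3.0 in the first image and 4.1 in the second, so they moved 1.1 units further apart.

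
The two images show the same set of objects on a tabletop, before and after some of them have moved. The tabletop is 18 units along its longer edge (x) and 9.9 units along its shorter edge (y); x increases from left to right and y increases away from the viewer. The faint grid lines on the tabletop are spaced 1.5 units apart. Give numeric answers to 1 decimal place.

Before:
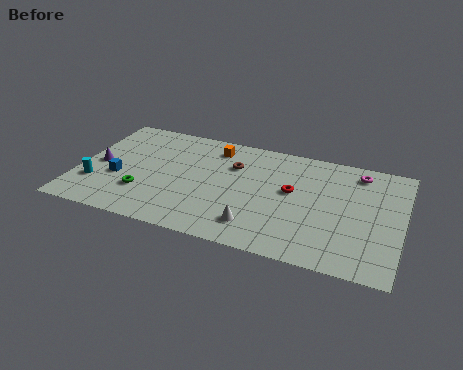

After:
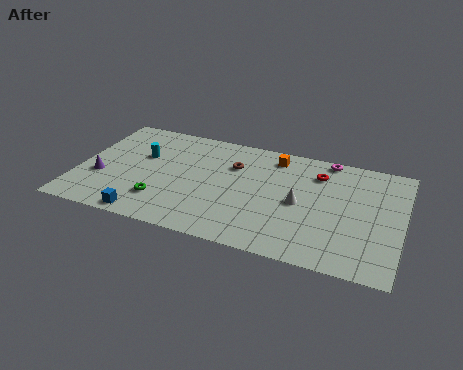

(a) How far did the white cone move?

3.5

The white cone moved from about (10.2, 2.0) to (12.4, 4.7), a distance of √(2.2² + 2.7²) ≈ 3.5.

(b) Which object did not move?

the brown torus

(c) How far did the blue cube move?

3.5

The blue cube moved from about (2.3, 3.8) to (4.2, 0.9), a distance of √(1.9² + 2.9²) ≈ 3.5.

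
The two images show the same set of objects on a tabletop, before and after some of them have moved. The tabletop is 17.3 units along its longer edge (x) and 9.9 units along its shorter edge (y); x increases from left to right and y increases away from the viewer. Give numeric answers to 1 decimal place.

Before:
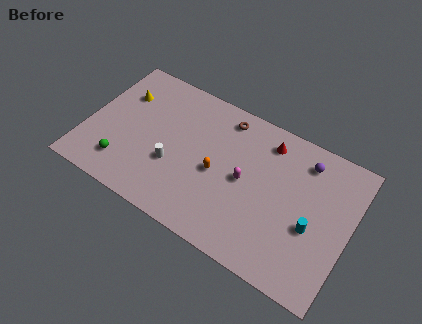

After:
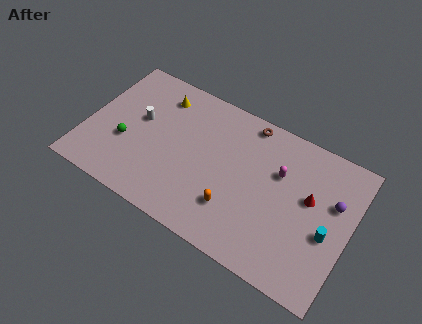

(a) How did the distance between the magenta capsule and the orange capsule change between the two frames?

+2.7

Before: roughly 1.8 units apart; after: 4.5. That's 2.7 units further apart.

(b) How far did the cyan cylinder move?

1.0

The cyan cylinder was near (15.0, 4.0) before and (16.0, 4.1) after, so it travelled √(1.0² + 0.1²) ≈ 1.0 units.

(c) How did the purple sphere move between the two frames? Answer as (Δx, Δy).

(2.1, -1.8)

The purple sphere was at about (14.0, 8.1) and moved to about (16.1, 6.3).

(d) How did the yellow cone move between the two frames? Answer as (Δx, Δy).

(2.4, 1.0)

From the two frames, the yellow cone sits at roughly (1.9, 7.0) before and (4.3, 8.0) after.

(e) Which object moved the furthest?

the red cone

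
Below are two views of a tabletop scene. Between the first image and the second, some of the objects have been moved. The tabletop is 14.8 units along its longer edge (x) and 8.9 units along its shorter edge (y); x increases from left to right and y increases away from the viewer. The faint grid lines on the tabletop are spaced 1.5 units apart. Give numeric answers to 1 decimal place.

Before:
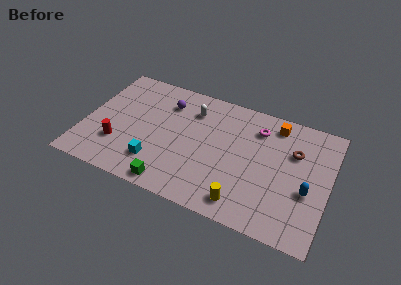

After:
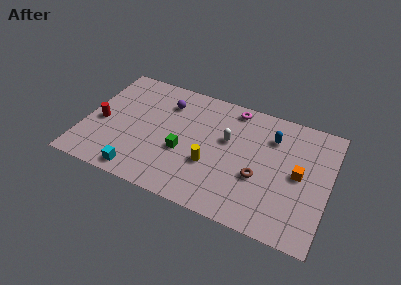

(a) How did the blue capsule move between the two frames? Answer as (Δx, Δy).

(-2.4, 3.1)

The blue capsule was at about (13.6, 3.5) and moved to about (11.2, 6.6).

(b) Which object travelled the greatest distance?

the blue capsule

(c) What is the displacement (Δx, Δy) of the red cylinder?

(-1.2, 1.3)

From the two frames, the red cylinder sits at roughly (2.2, 2.6) before and (1.0, 3.9) after.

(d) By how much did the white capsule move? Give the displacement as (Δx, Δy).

(2.3, -1.4)

The white capsule was at about (6.3, 6.8) and moved to about (8.6, 5.4).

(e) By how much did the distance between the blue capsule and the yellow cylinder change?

+0.6

They were about 4.2 units apart before and 4.8 after — 0.6 units further apart.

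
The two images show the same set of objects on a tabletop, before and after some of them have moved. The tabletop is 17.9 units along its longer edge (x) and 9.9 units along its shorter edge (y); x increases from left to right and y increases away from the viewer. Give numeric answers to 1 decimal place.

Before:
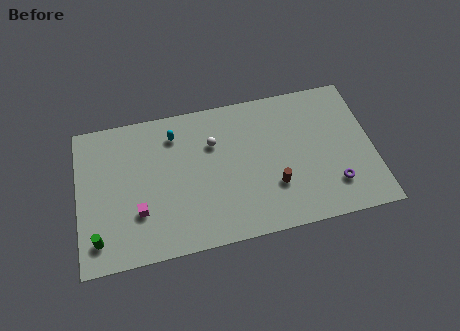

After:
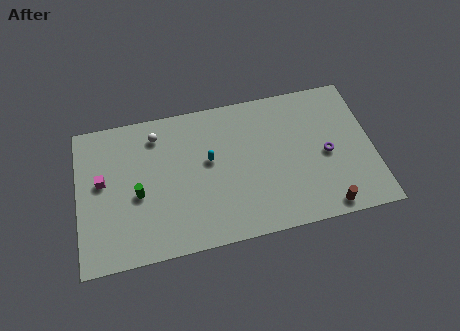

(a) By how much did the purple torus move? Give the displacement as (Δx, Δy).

(-0.3, 2.2)

The purple torus started near (15.4, 2.4) and ended near (15.1, 4.6).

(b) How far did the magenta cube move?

3.3

From (3.6, 3.1) to (1.5, 5.6), the magenta cube covered √(2.1² + 2.5²) ≈ 3.3 units.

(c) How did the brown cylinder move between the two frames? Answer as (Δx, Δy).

(3.0, -2.1)

The brown cylinder was at about (11.8, 3.1) and moved to about (14.8, 1.0).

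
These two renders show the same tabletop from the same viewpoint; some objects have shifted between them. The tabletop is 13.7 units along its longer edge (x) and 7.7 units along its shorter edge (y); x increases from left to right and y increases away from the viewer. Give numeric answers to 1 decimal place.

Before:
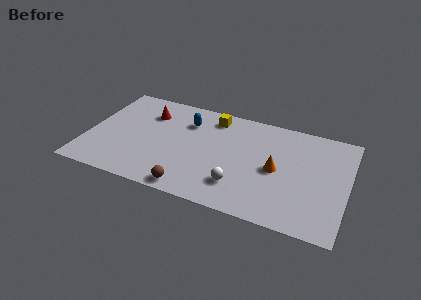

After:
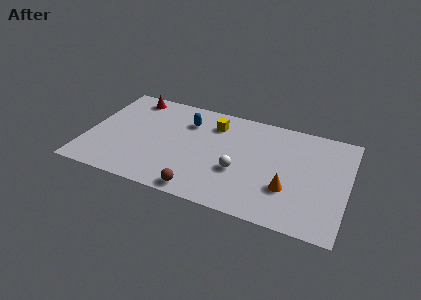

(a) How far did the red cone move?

1.4

From (3.0, 5.7) to (2.0, 6.7), the red cone covered √(1.0² + 1.0²) ≈ 1.4 units.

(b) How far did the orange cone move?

1.4

The orange cone was near (10.0, 3.7) before and (10.7, 2.5) after, so it travelled √(0.7² + 1.2²) ≈ 1.4 units.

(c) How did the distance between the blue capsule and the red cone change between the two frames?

+1.2

The distance was about 2.1 in the first image and 3.3 in the second, so they moved 1.2 units further apart.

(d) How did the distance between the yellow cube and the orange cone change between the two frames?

+0.9

Before: roughly 4.6 units apart; after: 5.5. That's 0.9 units further apart.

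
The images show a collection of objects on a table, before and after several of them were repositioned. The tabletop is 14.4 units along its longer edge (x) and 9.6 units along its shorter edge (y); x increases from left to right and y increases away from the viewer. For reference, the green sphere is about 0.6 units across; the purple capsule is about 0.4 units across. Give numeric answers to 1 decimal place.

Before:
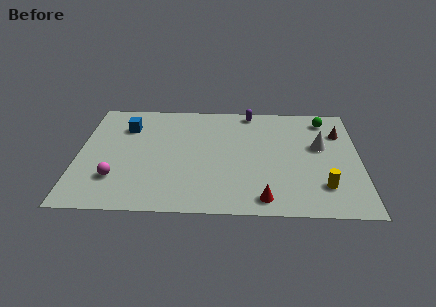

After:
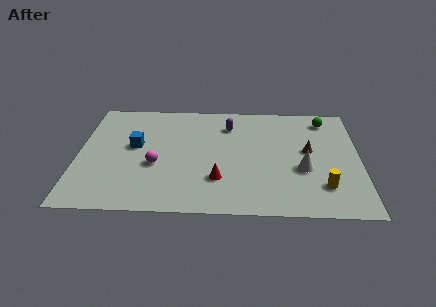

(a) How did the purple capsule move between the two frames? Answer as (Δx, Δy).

(-1.1, -1.3)

From the two frames, the purple capsule sits at roughly (8.8, 8.7) before and (7.7, 7.4) after.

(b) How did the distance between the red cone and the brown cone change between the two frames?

-1.6

They were about 6.9 units apart before and 5.3 after — 1.6 units closer together.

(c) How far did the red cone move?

2.7

The red cone was near (9.5, 1.2) before and (7.2, 2.7) after, so it travelled √(2.3² + 1.5²) ≈ 2.7 units.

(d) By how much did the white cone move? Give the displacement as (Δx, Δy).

(-0.9, -2.0)

From the two frames, the white cone sits at roughly (12.4, 5.7) before and (11.5, 3.7) after.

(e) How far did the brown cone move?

2.3

From (13.4, 6.9) to (11.8, 5.3), the brown cone covered √(1.6² + 1.6²) ≈ 2.3 units.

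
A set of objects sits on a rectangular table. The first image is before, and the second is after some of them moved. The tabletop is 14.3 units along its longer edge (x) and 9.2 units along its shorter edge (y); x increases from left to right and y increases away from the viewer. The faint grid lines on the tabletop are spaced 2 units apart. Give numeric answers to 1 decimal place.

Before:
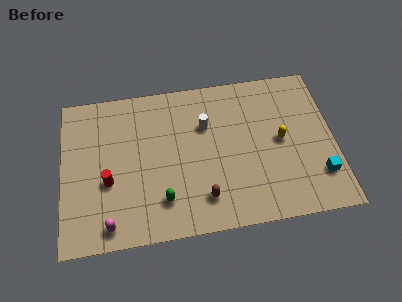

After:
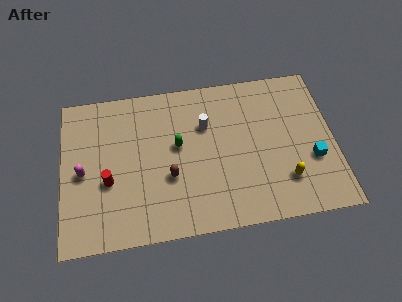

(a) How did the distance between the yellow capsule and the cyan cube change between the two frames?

-1.3

The distance was about 3.1 in the first image and 1.8 in the second, so they moved 1.3 units closer together.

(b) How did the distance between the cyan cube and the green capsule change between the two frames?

-0.9

The distance was about 8.2 in the first image and 7.3 in the second, so they moved 0.9 units closer together.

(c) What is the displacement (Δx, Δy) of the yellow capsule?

(0.1, -2.4)

The yellow capsule started near (11.5, 4.7) and ended near (11.6, 2.3).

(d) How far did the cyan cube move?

1.0

The cyan cube was near (13.4, 2.3) before and (13.1, 3.3) after, so it travelled √(0.3² + 1.0²) ≈ 1.0 units.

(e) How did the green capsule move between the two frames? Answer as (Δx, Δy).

(0.9, 3.1)

From the two frames, the green capsule sits at roughly (5.2, 2.1) before and (6.1, 5.2) after.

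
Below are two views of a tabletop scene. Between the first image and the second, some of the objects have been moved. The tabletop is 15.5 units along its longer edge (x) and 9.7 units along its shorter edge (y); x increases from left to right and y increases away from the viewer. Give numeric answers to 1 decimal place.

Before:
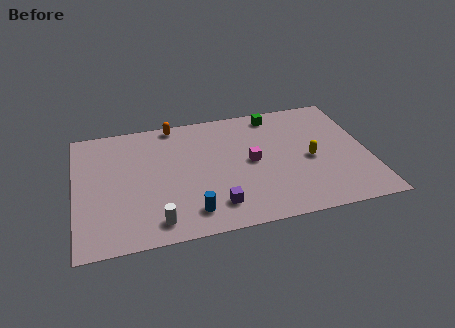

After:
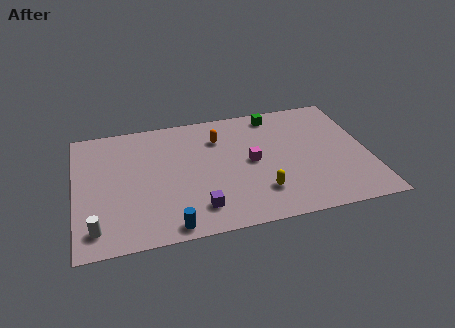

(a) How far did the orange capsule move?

2.9

The orange capsule moved from about (5.4, 8.9) to (7.7, 7.2), a distance of √(2.3² + 1.7²) ≈ 2.9.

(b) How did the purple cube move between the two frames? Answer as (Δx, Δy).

(-0.9, 0.0)

The purple cube was at about (7.2, 1.9) and moved to about (6.3, 1.9).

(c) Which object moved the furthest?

the yellow capsule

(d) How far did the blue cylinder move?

1.4

From (5.9, 1.7) to (4.8, 0.9), the blue cylinder covered √(1.1² + 0.8²) ≈ 1.4 units.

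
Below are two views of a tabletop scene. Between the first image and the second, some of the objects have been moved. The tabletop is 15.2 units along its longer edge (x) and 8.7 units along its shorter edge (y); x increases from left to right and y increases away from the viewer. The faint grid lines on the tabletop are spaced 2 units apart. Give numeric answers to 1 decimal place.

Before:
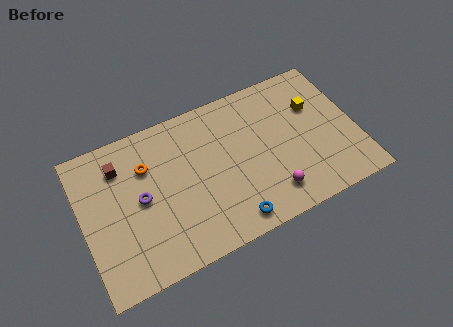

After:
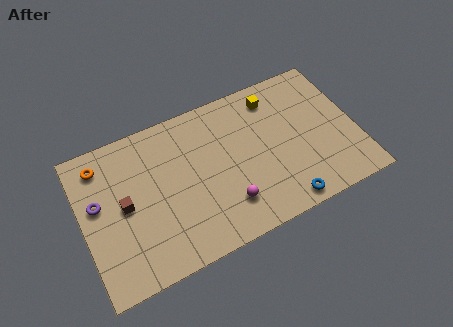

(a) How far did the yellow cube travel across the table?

2.5

From (13.1, 5.8) to (11.0, 7.2), the yellow cube covered √(2.1² + 1.4²) ≈ 2.5 units.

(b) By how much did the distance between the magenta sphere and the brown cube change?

-3.4

They were about 9.3 units apart before and 5.9 after — 3.4 units closer together.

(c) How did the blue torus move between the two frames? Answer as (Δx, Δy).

(2.9, -0.2)

The blue torus started near (7.8, 1.1) and ended near (10.7, 0.9).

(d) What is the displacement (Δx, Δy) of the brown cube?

(0.0, -2.3)

The brown cube was at about (2.3, 6.7) and moved to about (2.3, 4.4).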